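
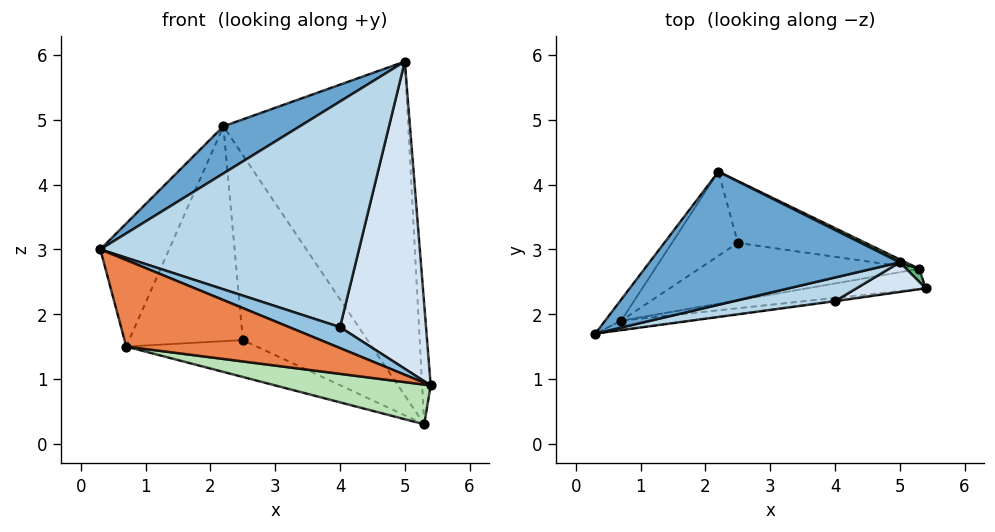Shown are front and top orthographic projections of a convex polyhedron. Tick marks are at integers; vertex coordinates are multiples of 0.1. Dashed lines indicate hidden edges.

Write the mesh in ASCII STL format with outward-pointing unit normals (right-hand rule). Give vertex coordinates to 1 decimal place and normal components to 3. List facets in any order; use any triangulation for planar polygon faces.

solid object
 facet normal -0.450 -0.298 0.842
  outer loop
   vertex 5.0 2.8 5.9
   vertex 2.2 4.2 4.9
   vertex 0.3 1.7 3.0
  endloop
 endfacet
 facet normal 0.126 -0.992 -0.024
  outer loop
   vertex 4.0 2.2 1.8
   vertex 0.3 1.7 3.0
   vertex 5.4 2.4 0.9
  endloop
 endfacet
 facet normal 0.166 -0.981 0.103
  outer loop
   vertex 4.0 2.2 1.8
   vertex 5.0 2.8 5.9
   vertex 0.3 1.7 3.0
  endloop
 endfacet
 facet normal 0.200 -0.975 0.094
  outer loop
   vertex 4.0 2.2 1.8
   vertex 5.4 2.4 0.9
   vertex 5.0 2.8 5.9
  endloop
 endfacet
 facet normal 0.092 -0.990 -0.108
  outer loop
   vertex 0.7 1.9 1.5
   vertex 5.4 2.4 0.9
   vertex 0.3 1.7 3.0
  endloop
 endfacet
 facet normal -0.748 0.654 -0.112
  outer loop
   vertex 0.7 1.9 1.5
   vertex 0.3 1.7 3.0
   vertex 2.2 4.2 4.9
  endloop
 endfacet
 facet normal -0.515 0.798 -0.313
  outer loop
   vertex 0.7 1.9 1.5
   vertex 2.2 4.2 4.9
   vertex 2.5 3.1 1.6
  endloop
 endfacet
 facet normal -0.012 0.948 -0.317
  outer loop
   vertex 5.3 2.7 0.3
   vertex 2.5 3.1 1.6
   vertex 2.2 4.2 4.9
  endloop
 endfacet
 facet normal 0.919 0.391 0.042
  outer loop
   vertex 5.3 2.7 0.3
   vertex 5.0 2.8 5.9
   vertex 5.4 2.4 0.9
  endloop
 endfacet
 facet normal 0.445 0.896 0.008
  outer loop
   vertex 5.3 2.7 0.3
   vertex 2.2 4.2 4.9
   vertex 5.0 2.8 5.9
  endloop
 endfacet
 facet normal 0.037 -0.891 -0.452
  outer loop
   vertex 5.3 2.7 0.3
   vertex 5.4 2.4 0.9
   vertex 0.7 1.9 1.5
  endloop
 endfacet
 facet normal -0.299 0.516 -0.803
  outer loop
   vertex 5.3 2.7 0.3
   vertex 0.7 1.9 1.5
   vertex 2.5 3.1 1.6
  endloop
 endfacet
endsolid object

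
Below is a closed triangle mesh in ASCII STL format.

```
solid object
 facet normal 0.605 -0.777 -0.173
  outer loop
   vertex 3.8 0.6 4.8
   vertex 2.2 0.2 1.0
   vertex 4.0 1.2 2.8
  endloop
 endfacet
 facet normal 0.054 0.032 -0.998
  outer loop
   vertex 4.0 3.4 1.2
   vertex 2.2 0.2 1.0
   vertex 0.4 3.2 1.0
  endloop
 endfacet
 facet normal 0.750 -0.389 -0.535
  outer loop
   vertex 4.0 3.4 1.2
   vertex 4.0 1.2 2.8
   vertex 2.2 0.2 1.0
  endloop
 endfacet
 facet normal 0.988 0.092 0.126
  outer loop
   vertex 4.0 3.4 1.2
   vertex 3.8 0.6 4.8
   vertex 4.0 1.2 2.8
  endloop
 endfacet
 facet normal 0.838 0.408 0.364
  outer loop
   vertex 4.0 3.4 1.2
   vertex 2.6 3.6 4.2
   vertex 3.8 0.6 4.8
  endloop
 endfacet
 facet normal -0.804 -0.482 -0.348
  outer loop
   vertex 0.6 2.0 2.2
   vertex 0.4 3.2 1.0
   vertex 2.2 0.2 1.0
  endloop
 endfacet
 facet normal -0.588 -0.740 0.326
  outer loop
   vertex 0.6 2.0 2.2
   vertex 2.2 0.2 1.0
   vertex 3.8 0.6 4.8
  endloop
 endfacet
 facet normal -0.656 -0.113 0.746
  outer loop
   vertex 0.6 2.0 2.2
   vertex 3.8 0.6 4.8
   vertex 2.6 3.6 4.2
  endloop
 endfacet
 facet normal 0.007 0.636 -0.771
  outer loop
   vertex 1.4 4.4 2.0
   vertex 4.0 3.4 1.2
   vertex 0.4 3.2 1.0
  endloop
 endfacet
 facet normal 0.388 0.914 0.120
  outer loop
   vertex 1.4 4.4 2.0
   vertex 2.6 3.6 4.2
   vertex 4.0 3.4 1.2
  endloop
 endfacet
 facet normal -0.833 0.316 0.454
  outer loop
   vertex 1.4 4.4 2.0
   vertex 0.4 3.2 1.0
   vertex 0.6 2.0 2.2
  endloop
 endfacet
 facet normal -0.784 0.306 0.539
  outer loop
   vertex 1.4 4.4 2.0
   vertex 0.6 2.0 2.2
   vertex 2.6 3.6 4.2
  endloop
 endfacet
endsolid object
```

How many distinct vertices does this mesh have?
8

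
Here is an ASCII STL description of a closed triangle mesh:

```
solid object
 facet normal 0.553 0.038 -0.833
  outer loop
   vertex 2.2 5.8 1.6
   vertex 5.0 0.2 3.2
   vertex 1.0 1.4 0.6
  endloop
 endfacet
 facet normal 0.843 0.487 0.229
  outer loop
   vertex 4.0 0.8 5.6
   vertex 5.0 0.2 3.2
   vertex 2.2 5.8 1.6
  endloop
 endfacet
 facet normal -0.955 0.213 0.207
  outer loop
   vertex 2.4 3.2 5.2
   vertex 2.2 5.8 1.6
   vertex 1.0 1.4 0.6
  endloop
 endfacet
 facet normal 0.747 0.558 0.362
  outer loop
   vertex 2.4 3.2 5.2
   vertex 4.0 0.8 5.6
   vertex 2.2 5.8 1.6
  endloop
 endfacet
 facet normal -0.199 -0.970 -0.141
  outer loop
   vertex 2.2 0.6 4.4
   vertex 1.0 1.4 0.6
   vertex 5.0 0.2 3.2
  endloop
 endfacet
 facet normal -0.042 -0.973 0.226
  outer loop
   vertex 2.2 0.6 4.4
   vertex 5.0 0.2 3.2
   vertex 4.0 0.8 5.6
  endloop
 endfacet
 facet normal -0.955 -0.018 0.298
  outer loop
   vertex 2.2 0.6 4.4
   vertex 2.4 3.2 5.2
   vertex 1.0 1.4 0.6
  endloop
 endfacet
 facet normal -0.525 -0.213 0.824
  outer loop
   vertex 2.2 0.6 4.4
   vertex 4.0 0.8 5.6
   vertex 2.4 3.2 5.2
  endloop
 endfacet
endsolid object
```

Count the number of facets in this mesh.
8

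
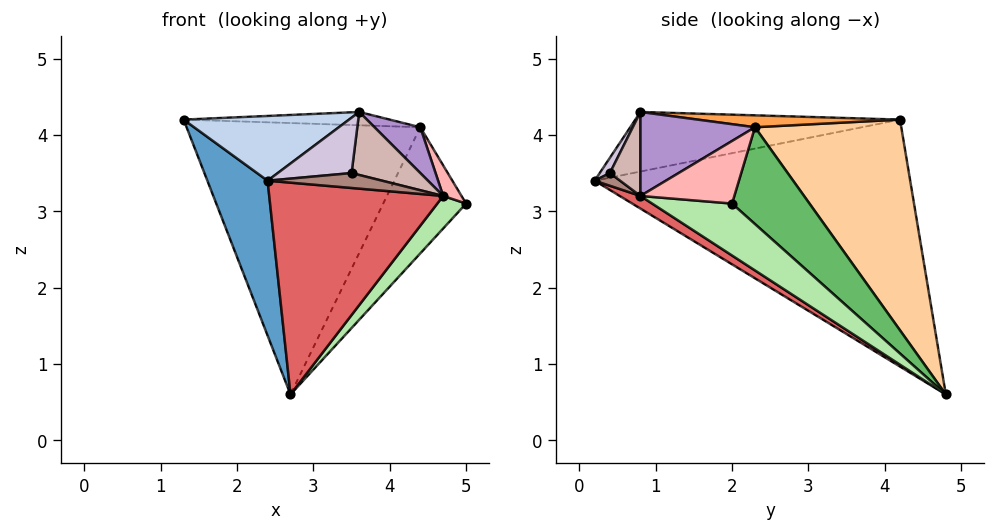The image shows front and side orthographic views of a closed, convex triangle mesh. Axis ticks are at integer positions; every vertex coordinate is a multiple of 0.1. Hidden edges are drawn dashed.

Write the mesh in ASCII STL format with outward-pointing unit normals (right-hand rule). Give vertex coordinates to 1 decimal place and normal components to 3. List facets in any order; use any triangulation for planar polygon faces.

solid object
 facet normal -0.908 -0.173 -0.382
  outer loop
   vertex 2.7 4.8 0.6
   vertex 2.4 0.2 3.4
   vertex 1.3 4.2 4.2
  endloop
 endfacet
 facet normal -0.474 -0.296 0.829
  outer loop
   vertex 3.6 0.8 4.3
   vertex 1.3 4.2 4.2
   vertex 2.4 0.2 3.4
  endloop
 endfacet
 facet normal 0.085 0.087 0.993
  outer loop
   vertex 4.4 2.3 4.1
   vertex 1.3 4.2 4.2
   vertex 3.6 0.8 4.3
  endloop
 endfacet
 facet normal 0.501 0.801 0.328
  outer loop
   vertex 4.4 2.3 4.1
   vertex 2.7 4.8 0.6
   vertex 1.3 4.2 4.2
  endloop
 endfacet
 facet normal 0.671 0.718 0.187
  outer loop
   vertex 4.4 2.3 4.1
   vertex 5.0 2.0 3.1
   vertex 2.7 4.8 0.6
  endloop
 endfacet
 facet normal 0.589 -0.212 -0.780
  outer loop
   vertex 4.7 0.8 3.2
   vertex 2.7 4.8 0.6
   vertex 5.0 2.0 3.1
  endloop
 endfacet
 facet normal 0.062 -0.522 -0.851
  outer loop
   vertex 4.7 0.8 3.2
   vertex 2.4 0.2 3.4
   vertex 2.7 4.8 0.6
  endloop
 endfacet
 facet normal 0.824 -0.161 0.543
  outer loop
   vertex 4.7 0.8 3.2
   vertex 5.0 2.0 3.1
   vertex 4.4 2.3 4.1
  endloop
 endfacet
 facet normal 0.680 -0.272 0.680
  outer loop
   vertex 4.7 0.8 3.2
   vertex 4.4 2.3 4.1
   vertex 3.6 0.8 4.3
  endloop
 endfacet
 facet normal 0.123 -0.894 0.431
  outer loop
   vertex 3.5 0.4 3.5
   vertex 3.6 0.8 4.3
   vertex 2.4 0.2 3.4
  endloop
 endfacet
 facet normal 0.199 -0.896 -0.398
  outer loop
   vertex 3.5 0.4 3.5
   vertex 2.4 0.2 3.4
   vertex 4.7 0.8 3.2
  endloop
 endfacet
 facet normal 0.376 -0.847 0.376
  outer loop
   vertex 3.5 0.4 3.5
   vertex 4.7 0.8 3.2
   vertex 3.6 0.8 4.3
  endloop
 endfacet
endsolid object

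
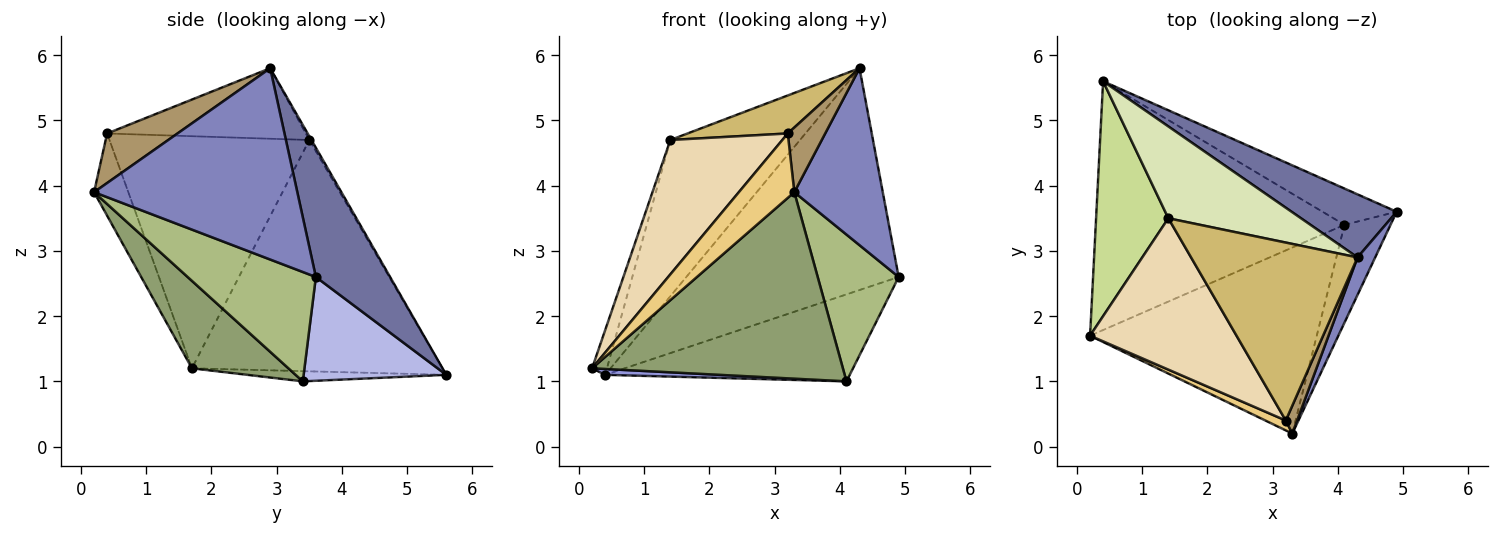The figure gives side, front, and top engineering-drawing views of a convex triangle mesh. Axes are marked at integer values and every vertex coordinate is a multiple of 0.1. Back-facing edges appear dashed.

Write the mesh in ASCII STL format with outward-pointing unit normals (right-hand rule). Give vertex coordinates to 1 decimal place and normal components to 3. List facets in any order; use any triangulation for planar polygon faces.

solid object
 facet normal 0.319 0.912 0.259
  outer loop
   vertex 4.3 2.9 5.8
   vertex 4.9 3.6 2.6
   vertex 0.4 5.6 1.1
  endloop
 endfacet
 facet normal 0.914 -0.398 0.084
  outer loop
   vertex 3.3 0.2 3.9
   vertex 4.9 3.6 2.6
   vertex 4.3 2.9 5.8
  endloop
 endfacet
 facet normal -0.041 -0.024 -0.999
  outer loop
   vertex 4.1 3.4 1.0
   vertex 0.2 1.7 1.2
   vertex 0.4 5.6 1.1
  endloop
 endfacet
 facet normal 0.474 0.813 -0.339
  outer loop
   vertex 4.1 3.4 1.0
   vertex 0.4 5.6 1.1
   vertex 4.9 3.6 2.6
  endloop
 endfacet
 facet normal 0.263 -0.683 -0.681
  outer loop
   vertex 4.1 3.4 1.0
   vertex 3.3 0.2 3.9
   vertex 0.2 1.7 1.2
  endloop
 endfacet
 facet normal 0.797 -0.503 -0.335
  outer loop
   vertex 4.1 3.4 1.0
   vertex 4.9 3.6 2.6
   vertex 3.3 0.2 3.9
  endloop
 endfacet
 facet normal -0.953 0.057 0.298
  outer loop
   vertex 1.4 3.5 4.7
   vertex 0.4 5.6 1.1
   vertex 0.2 1.7 1.2
  endloop
 endfacet
 facet normal -0.014 0.862 0.507
  outer loop
   vertex 1.4 3.5 4.7
   vertex 4.3 2.9 5.8
   vertex 0.4 5.6 1.1
  endloop
 endfacet
 facet normal 0.865 -0.460 0.198
  outer loop
   vertex 3.2 0.4 4.8
   vertex 3.3 0.2 3.9
   vertex 4.3 2.9 5.8
  endloop
 endfacet
 facet normal -0.383 -0.193 0.904
  outer loop
   vertex 3.2 0.4 4.8
   vertex 4.3 2.9 5.8
   vertex 1.4 3.5 4.7
  endloop
 endfacet
 facet normal -0.521 -0.844 0.130
  outer loop
   vertex 3.2 0.4 4.8
   vertex 0.2 1.7 1.2
   vertex 3.3 0.2 3.9
  endloop
 endfacet
 facet normal -0.764 -0.428 0.482
  outer loop
   vertex 3.2 0.4 4.8
   vertex 1.4 3.5 4.7
   vertex 0.2 1.7 1.2
  endloop
 endfacet
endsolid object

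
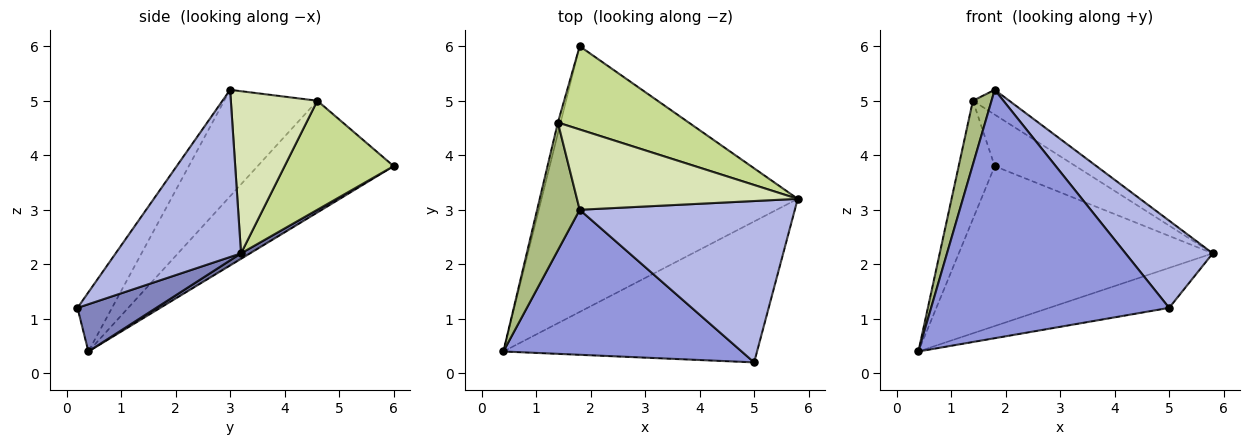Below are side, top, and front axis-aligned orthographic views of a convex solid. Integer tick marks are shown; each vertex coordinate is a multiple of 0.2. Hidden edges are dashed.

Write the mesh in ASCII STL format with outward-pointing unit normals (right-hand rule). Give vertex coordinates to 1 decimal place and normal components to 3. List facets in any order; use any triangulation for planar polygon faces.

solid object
 facet normal 0.018 0.516 -0.857
  outer loop
   vertex 1.8 6.0 3.8
   vertex 5.8 3.2 2.2
   vertex 0.4 0.4 0.4
  endloop
 endfacet
 facet normal 0.176 0.269 -0.947
  outer loop
   vertex 5.0 0.2 1.2
   vertex 0.4 0.4 0.4
   vertex 5.8 3.2 2.2
  endloop
 endfacet
 facet normal -0.124 -0.857 0.500
  outer loop
   vertex 5.0 0.2 1.2
   vertex 1.8 3.0 5.2
   vertex 0.4 0.4 0.4
  endloop
 endfacet
 facet normal 0.564 -0.393 0.726
  outer loop
   vertex 5.0 0.2 1.2
   vertex 5.8 3.2 2.2
   vertex 1.8 3.0 5.2
  endloop
 endfacet
 facet normal -0.966 0.256 -0.024
  outer loop
   vertex 1.4 4.6 5.0
   vertex 1.8 6.0 3.8
   vertex 0.4 0.4 0.4
  endloop
 endfacet
 facet normal -0.913 -0.183 0.365
  outer loop
   vertex 1.4 4.6 5.0
   vertex 0.4 0.4 0.4
   vertex 1.8 3.0 5.2
  endloop
 endfacet
 facet normal 0.578 0.429 0.694
  outer loop
   vertex 1.4 4.6 5.0
   vertex 5.8 3.2 2.2
   vertex 1.8 6.0 3.8
  endloop
 endfacet
 facet normal 0.575 0.241 0.782
  outer loop
   vertex 1.4 4.6 5.0
   vertex 1.8 3.0 5.2
   vertex 5.8 3.2 2.2
  endloop
 endfacet
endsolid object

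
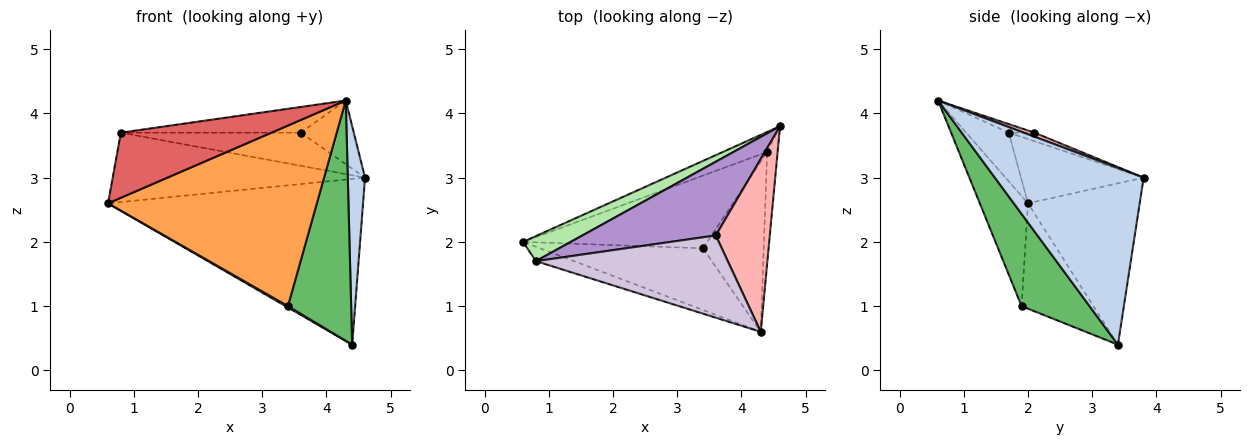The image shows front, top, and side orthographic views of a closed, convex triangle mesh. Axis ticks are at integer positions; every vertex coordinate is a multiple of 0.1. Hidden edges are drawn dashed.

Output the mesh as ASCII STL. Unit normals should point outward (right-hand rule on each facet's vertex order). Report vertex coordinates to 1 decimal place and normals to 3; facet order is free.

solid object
 facet normal -0.399 0.910 -0.109
  outer loop
   vertex 4.4 3.4 0.4
   vertex 0.6 2.0 2.6
   vertex 4.6 3.8 3.0
  endloop
 endfacet
 facet normal 0.992 -0.115 -0.059
  outer loop
   vertex 4.4 3.4 0.4
   vertex 4.6 3.8 3.0
   vertex 4.3 0.6 4.2
  endloop
 endfacet
 facet normal -0.213 -0.925 -0.316
  outer loop
   vertex 3.4 1.9 1.0
   vertex 4.3 0.6 4.2
   vertex 0.6 2.0 2.6
  endloop
 endfacet
 facet normal -0.497 -0.016 -0.868
  outer loop
   vertex 3.4 1.9 1.0
   vertex 0.6 2.0 2.6
   vertex 4.4 3.4 0.4
  endloop
 endfacet
 facet normal 0.659 -0.613 -0.435
  outer loop
   vertex 3.4 1.9 1.0
   vertex 4.4 3.4 0.4
   vertex 4.3 0.6 4.2
  endloop
 endfacet
 facet normal -0.416 0.855 0.309
  outer loop
   vertex 0.8 1.7 3.7
   vertex 4.6 3.8 3.0
   vertex 0.6 2.0 2.6
  endloop
 endfacet
 facet normal -0.266 -0.941 -0.208
  outer loop
   vertex 0.8 1.7 3.7
   vertex 0.6 2.0 2.6
   vertex 4.3 0.6 4.2
  endloop
 endfacet
 facet normal 0.070 0.345 0.936
  outer loop
   vertex 3.6 2.1 3.7
   vertex 4.3 0.6 4.2
   vertex 4.6 3.8 3.0
  endloop
 endfacet
 facet normal -0.058 0.409 0.911
  outer loop
   vertex 3.6 2.1 3.7
   vertex 4.6 3.8 3.0
   vertex 0.8 1.7 3.7
  endloop
 endfacet
 facet normal -0.043 0.298 0.954
  outer loop
   vertex 3.6 2.1 3.7
   vertex 0.8 1.7 3.7
   vertex 4.3 0.6 4.2
  endloop
 endfacet
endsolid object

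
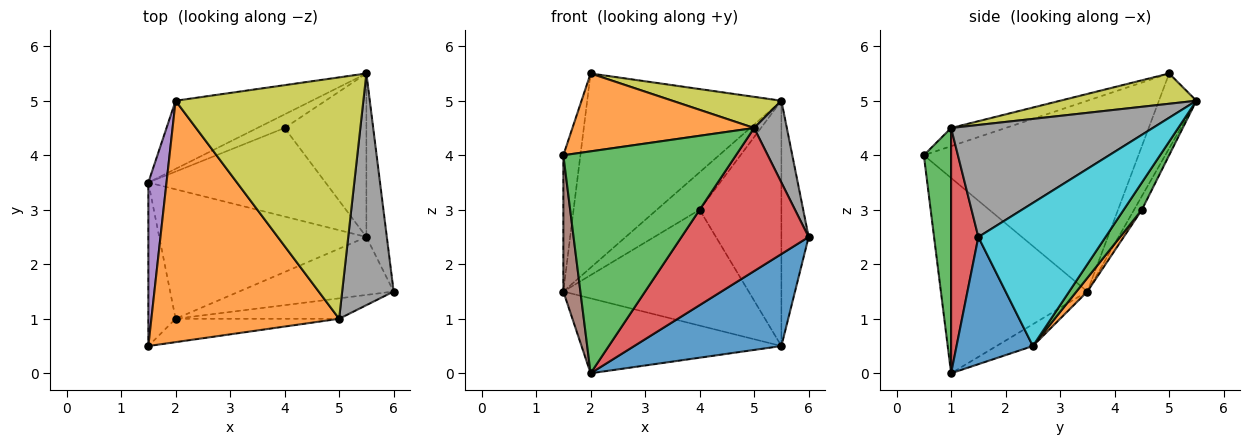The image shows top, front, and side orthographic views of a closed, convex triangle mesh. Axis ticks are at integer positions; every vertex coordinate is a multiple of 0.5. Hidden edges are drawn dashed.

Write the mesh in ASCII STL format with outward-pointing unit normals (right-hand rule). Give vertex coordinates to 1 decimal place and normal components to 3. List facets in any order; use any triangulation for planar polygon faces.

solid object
 facet normal 0.402 -0.775 -0.488
  outer loop
   vertex 5.5 2.5 0.5
   vertex 6.0 1.5 2.5
   vertex 2.0 1.0 0.0
  endloop
 endfacet
 facet normal -0.092 -0.306 0.948
  outer loop
   vertex 5.0 1.0 4.5
   vertex 2.0 5.0 5.5
   vertex 1.5 0.5 4.0
  endloop
 endfacet
 facet normal 0.155 -0.982 -0.103
  outer loop
   vertex 5.0 1.0 4.5
   vertex 1.5 0.5 4.0
   vertex 2.0 1.0 0.0
  endloop
 endfacet
 facet normal 0.208 -0.968 -0.138
  outer loop
   vertex 5.0 1.0 4.5
   vertex 2.0 1.0 0.0
   vertex 6.0 1.5 2.5
  endloop
 endfacet
 facet normal -0.992 0.079 0.095
  outer loop
   vertex 1.5 3.5 1.5
   vertex 1.5 0.5 4.0
   vertex 2.0 5.0 5.5
  endloop
 endfacet
 facet normal -0.984 -0.114 -0.137
  outer loop
   vertex 1.5 3.5 1.5
   vertex 2.0 1.0 0.0
   vertex 1.5 0.5 4.0
  endloop
 endfacet
 facet normal -0.091 0.499 -0.862
  outer loop
   vertex 1.5 3.5 1.5
   vertex 5.5 2.5 0.5
   vertex 2.0 1.0 0.0
  endloop
 endfacet
 facet normal 0.899 -0.146 0.413
  outer loop
   vertex 5.5 5.5 5.0
   vertex 5.0 1.0 4.5
   vertex 6.0 1.5 2.5
  endloop
 endfacet
 facet normal 0.158 -0.126 0.979
  outer loop
   vertex 5.5 5.5 5.0
   vertex 2.0 5.0 5.5
   vertex 5.0 1.0 4.5
  endloop
 endfacet
 facet normal 0.968 0.208 -0.138
  outer loop
   vertex 5.5 5.5 5.0
   vertex 6.0 1.5 2.5
   vertex 5.5 2.5 0.5
  endloop
 endfacet
 facet normal -0.179 0.928 -0.326
  outer loop
   vertex 5.5 5.5 5.0
   vertex 1.5 3.5 1.5
   vertex 2.0 5.0 5.5
  endloop
 endfacet
 facet normal 0.047 0.793 -0.607
  outer loop
   vertex 4.0 4.5 3.0
   vertex 5.5 2.5 0.5
   vertex 1.5 3.5 1.5
  endloop
 endfacet
 facet normal 0.182 0.818 -0.545
  outer loop
   vertex 4.0 4.5 3.0
   vertex 5.5 5.5 5.0
   vertex 5.5 2.5 0.5
  endloop
 endfacet
 facet normal -0.168 0.926 -0.337
  outer loop
   vertex 4.0 4.5 3.0
   vertex 1.5 3.5 1.5
   vertex 5.5 5.5 5.0
  endloop
 endfacet
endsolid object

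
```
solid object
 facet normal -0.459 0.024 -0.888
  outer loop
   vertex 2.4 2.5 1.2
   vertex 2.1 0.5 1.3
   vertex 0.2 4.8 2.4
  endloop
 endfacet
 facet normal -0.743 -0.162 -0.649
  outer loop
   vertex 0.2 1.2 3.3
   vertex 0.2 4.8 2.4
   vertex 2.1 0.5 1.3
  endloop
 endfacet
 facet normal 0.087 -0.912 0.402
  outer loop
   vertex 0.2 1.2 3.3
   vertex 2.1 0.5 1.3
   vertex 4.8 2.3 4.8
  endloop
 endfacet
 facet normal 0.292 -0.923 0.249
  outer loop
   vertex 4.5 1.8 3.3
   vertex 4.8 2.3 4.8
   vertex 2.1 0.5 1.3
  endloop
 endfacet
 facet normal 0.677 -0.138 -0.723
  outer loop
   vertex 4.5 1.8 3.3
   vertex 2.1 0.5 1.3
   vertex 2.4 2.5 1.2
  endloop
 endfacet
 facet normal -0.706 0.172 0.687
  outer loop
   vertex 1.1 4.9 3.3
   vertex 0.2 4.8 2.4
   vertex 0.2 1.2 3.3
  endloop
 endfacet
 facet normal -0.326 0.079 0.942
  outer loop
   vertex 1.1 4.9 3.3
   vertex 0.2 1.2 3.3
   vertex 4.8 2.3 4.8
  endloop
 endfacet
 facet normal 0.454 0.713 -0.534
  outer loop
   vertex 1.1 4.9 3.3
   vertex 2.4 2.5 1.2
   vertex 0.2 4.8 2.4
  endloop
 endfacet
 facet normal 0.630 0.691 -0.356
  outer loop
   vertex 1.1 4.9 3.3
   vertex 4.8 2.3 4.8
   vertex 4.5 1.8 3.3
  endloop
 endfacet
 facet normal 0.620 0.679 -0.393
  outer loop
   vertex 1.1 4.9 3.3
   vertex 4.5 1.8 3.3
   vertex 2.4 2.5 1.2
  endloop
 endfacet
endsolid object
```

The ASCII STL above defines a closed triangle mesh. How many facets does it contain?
10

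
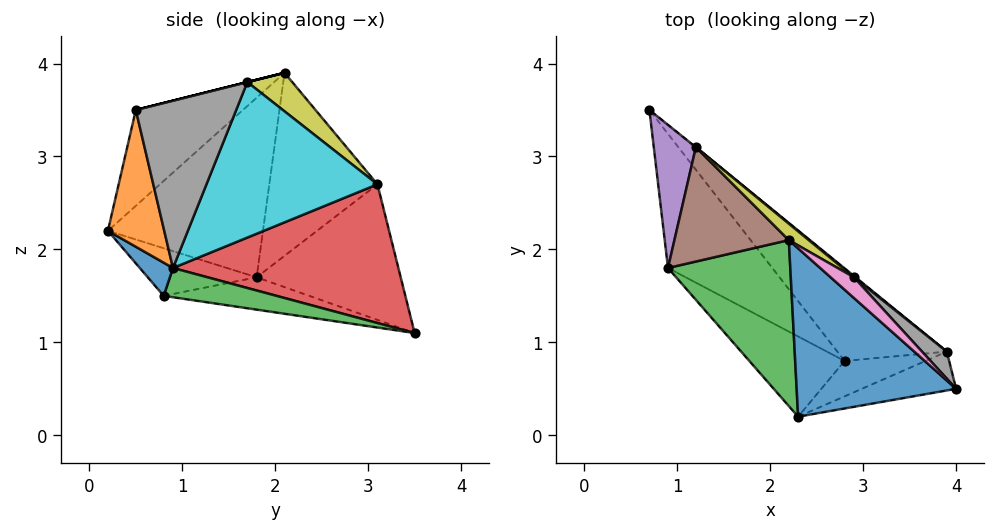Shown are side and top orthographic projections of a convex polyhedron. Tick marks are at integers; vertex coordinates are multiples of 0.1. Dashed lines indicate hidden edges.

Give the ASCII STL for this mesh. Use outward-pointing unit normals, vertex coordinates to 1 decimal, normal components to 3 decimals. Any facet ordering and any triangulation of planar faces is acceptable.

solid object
 facet normal -0.404 -0.622 0.671
  outer loop
   vertex 2.2 2.1 3.9
   vertex 2.3 0.2 2.2
   vertex 4.0 0.5 3.5
  endloop
 endfacet
 facet normal 0.340 -0.911 -0.234
  outer loop
   vertex 3.9 0.9 1.8
   vertex 4.0 0.5 3.5
   vertex 2.3 0.2 2.2
  endloop
 endfacet
 facet normal -0.725 -0.480 0.494
  outer loop
   vertex 0.9 1.8 1.7
   vertex 2.3 0.2 2.2
   vertex 2.2 2.1 3.9
  endloop
 endfacet
 facet normal 0.631 0.776 -0.003
  outer loop
   vertex 1.2 3.1 2.7
   vertex 3.9 0.9 1.8
   vertex 0.7 3.5 1.1
  endloop
 endfacet
 facet normal -0.955 -0.008 0.297
  outer loop
   vertex 1.2 3.1 2.7
   vertex 0.7 3.5 1.1
   vertex 0.9 1.8 1.7
  endloop
 endfacet
 facet normal -0.830 -0.207 0.518
  outer loop
   vertex 1.2 3.1 2.7
   vertex 0.9 1.8 1.7
   vertex 2.2 2.1 3.9
  endloop
 endfacet
 facet normal 0.000 -0.243 0.970
  outer loop
   vertex 2.9 1.7 3.8
   vertex 2.2 2.1 3.9
   vertex 4.0 0.5 3.5
  endloop
 endfacet
 facet normal 0.746 0.656 0.111
  outer loop
   vertex 2.9 1.7 3.8
   vertex 4.0 0.5 3.5
   vertex 3.9 0.9 1.8
  endloop
 endfacet
 facet normal 0.507 0.821 0.262
  outer loop
   vertex 2.9 1.7 3.8
   vertex 1.2 3.1 2.7
   vertex 2.2 2.1 3.9
  endloop
 endfacet
 facet normal 0.633 0.774 0.007
  outer loop
   vertex 2.9 1.7 3.8
   vertex 3.9 0.9 1.8
   vertex 1.2 3.1 2.7
  endloop
 endfacet
 facet normal 0.221 -0.813 -0.539
  outer loop
   vertex 2.8 0.8 1.5
   vertex 3.9 0.9 1.8
   vertex 2.3 0.2 2.2
  endloop
 endfacet
 facet normal -0.371 -0.557 -0.743
  outer loop
   vertex 2.8 0.8 1.5
   vertex 2.3 0.2 2.2
   vertex 0.9 1.8 1.7
  endloop
 endfacet
 facet normal 0.258 0.058 -0.964
  outer loop
   vertex 2.8 0.8 1.5
   vertex 0.7 3.5 1.1
   vertex 3.9 0.9 1.8
  endloop
 endfacet
 facet normal -0.278 -0.349 -0.895
  outer loop
   vertex 2.8 0.8 1.5
   vertex 0.9 1.8 1.7
   vertex 0.7 3.5 1.1
  endloop
 endfacet
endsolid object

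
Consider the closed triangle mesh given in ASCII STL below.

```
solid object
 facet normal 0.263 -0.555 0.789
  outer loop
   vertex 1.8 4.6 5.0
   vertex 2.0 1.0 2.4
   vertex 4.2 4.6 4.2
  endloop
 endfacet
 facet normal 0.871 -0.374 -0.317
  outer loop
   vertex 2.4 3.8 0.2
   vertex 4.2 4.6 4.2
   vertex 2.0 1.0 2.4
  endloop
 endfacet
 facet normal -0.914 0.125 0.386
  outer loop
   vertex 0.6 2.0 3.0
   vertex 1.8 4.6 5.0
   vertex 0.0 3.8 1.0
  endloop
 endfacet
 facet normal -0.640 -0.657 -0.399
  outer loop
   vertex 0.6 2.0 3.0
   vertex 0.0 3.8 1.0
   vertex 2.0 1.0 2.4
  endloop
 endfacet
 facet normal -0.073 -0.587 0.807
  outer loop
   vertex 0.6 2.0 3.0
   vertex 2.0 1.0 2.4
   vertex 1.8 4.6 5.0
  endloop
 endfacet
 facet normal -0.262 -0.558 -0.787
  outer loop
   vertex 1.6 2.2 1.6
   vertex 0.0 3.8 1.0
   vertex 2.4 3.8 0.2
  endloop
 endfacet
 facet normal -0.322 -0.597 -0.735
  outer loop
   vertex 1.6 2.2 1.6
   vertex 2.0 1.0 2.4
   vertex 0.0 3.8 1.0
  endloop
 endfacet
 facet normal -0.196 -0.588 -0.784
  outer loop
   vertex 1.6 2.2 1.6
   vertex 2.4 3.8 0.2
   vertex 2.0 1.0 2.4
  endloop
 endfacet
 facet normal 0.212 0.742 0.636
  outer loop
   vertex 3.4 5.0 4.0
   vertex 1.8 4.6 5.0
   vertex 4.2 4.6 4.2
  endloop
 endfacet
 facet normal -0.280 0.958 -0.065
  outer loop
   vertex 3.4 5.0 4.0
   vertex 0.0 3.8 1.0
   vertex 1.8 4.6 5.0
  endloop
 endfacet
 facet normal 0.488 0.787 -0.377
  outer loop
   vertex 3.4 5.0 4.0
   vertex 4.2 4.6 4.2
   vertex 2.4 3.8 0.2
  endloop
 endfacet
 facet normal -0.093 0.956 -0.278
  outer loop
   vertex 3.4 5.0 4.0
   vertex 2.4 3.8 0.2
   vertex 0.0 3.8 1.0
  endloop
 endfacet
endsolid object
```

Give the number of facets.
12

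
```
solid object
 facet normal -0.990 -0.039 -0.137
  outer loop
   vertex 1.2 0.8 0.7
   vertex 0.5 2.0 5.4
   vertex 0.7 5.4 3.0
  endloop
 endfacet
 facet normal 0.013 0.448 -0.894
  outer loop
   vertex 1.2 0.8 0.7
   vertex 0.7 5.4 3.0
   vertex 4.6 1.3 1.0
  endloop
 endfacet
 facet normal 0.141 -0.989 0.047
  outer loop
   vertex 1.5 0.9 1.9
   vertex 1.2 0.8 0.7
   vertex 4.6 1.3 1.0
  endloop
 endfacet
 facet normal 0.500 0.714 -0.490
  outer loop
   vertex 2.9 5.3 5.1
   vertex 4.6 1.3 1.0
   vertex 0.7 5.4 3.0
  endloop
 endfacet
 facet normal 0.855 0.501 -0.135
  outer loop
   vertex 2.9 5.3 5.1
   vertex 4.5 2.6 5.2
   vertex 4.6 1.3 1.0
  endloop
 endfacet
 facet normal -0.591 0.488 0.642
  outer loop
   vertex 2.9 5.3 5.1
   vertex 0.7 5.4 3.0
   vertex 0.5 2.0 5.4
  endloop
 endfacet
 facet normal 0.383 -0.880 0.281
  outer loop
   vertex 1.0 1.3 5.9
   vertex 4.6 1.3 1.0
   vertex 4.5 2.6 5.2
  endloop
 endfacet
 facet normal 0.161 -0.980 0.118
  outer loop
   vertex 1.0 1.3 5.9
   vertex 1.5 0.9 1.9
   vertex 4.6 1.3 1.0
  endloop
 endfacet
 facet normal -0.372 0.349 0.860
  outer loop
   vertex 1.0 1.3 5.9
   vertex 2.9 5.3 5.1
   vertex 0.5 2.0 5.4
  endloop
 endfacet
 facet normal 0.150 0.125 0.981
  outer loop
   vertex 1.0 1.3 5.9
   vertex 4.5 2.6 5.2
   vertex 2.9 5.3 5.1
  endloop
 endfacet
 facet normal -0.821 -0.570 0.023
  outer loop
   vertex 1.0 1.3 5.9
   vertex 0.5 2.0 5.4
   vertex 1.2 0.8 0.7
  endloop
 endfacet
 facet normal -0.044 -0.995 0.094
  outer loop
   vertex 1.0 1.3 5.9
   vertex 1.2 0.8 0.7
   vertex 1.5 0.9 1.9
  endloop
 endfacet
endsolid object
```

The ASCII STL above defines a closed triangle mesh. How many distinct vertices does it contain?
8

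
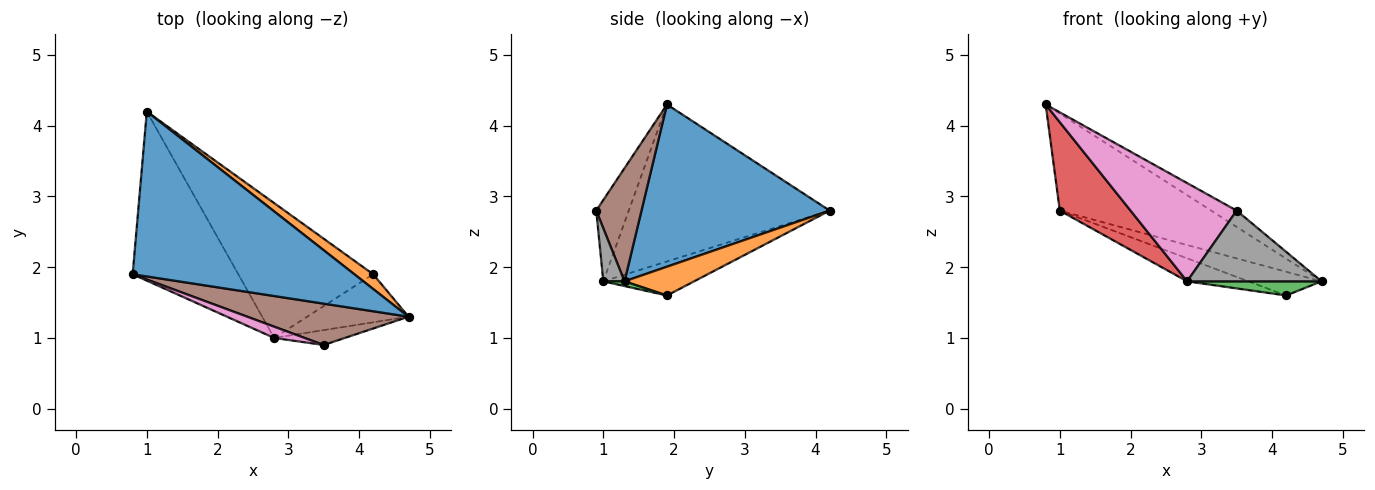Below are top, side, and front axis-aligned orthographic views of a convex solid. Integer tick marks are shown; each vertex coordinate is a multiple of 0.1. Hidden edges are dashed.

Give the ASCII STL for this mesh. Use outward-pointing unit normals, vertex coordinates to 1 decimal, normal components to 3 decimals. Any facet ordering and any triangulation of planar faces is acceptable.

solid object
 facet normal 0.533 0.429 0.729
  outer loop
   vertex 1.0 4.2 2.8
   vertex 0.8 1.9 4.3
   vertex 4.7 1.3 1.8
  endloop
 endfacet
 facet normal 0.629 0.661 0.410
  outer loop
   vertex 4.2 1.9 1.6
   vertex 1.0 4.2 2.8
   vertex 4.7 1.3 1.8
  endloop
 endfacet
 facet normal 0.045 -0.282 -0.958
  outer loop
   vertex 2.8 1.0 1.8
   vertex 4.2 1.9 1.6
   vertex 4.7 1.3 1.8
  endloop
 endfacet
 facet normal -0.796 -0.280 -0.536
  outer loop
   vertex 2.8 1.0 1.8
   vertex 0.8 1.9 4.3
   vertex 1.0 4.2 2.8
  endloop
 endfacet
 facet normal -0.242 0.163 -0.957
  outer loop
   vertex 2.8 1.0 1.8
   vertex 1.0 4.2 2.8
   vertex 4.2 1.9 1.6
  endloop
 endfacet
 facet normal 0.547 0.307 0.779
  outer loop
   vertex 3.5 0.9 2.8
   vertex 4.7 1.3 1.8
   vertex 0.8 1.9 4.3
  endloop
 endfacet
 facet normal -0.291 -0.950 0.109
  outer loop
   vertex 3.5 0.9 2.8
   vertex 0.8 1.9 4.3
   vertex 2.8 1.0 1.8
  endloop
 endfacet
 facet normal 0.153 -0.967 -0.204
  outer loop
   vertex 3.5 0.9 2.8
   vertex 2.8 1.0 1.8
   vertex 4.7 1.3 1.8
  endloop
 endfacet
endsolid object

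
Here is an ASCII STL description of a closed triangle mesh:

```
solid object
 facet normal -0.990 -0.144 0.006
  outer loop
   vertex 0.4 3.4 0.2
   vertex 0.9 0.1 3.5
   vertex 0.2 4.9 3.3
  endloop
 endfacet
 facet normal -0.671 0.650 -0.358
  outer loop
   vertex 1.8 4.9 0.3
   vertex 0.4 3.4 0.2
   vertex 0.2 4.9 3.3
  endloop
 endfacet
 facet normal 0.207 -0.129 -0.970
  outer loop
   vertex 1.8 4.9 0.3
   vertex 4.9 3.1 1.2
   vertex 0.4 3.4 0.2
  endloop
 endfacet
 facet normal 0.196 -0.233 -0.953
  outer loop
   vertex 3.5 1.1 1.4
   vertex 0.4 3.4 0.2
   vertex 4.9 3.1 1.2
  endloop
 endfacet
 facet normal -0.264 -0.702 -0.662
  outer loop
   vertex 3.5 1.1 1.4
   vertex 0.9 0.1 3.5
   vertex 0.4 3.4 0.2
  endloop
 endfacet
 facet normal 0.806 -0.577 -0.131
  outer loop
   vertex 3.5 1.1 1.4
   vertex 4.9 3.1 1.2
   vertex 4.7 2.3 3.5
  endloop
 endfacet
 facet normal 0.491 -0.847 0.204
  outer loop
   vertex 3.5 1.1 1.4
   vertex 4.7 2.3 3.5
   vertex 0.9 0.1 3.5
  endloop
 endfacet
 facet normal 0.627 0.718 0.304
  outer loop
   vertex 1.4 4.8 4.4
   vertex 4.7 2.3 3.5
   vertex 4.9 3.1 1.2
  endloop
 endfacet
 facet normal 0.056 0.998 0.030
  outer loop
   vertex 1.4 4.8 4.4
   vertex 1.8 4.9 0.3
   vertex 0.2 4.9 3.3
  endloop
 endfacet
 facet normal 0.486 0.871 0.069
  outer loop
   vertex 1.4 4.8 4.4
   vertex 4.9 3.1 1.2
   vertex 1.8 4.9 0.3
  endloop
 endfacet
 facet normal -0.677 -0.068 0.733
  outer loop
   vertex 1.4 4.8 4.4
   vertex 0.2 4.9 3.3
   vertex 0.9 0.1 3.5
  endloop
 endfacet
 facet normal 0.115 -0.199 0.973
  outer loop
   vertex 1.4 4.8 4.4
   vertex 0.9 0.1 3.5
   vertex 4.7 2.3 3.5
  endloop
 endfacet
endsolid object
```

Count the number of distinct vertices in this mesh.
8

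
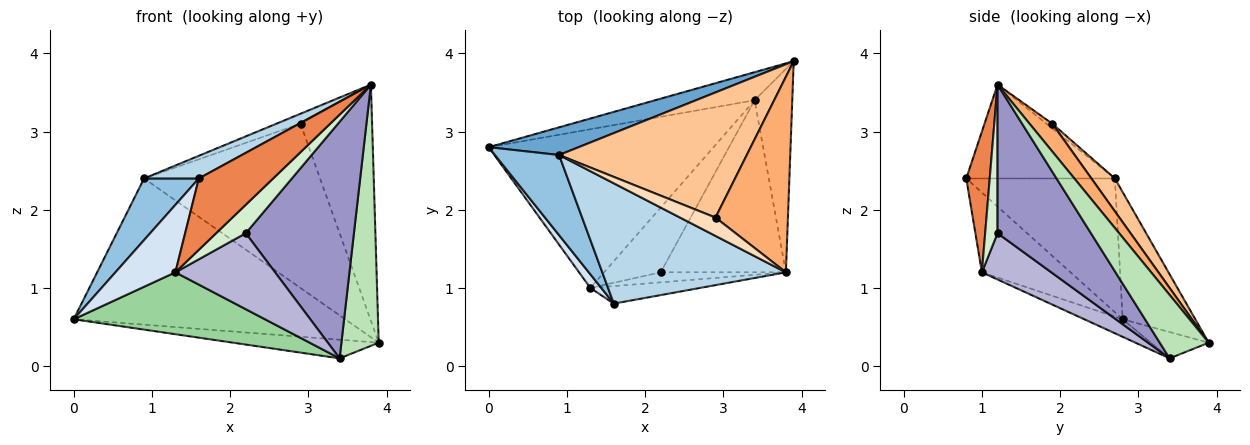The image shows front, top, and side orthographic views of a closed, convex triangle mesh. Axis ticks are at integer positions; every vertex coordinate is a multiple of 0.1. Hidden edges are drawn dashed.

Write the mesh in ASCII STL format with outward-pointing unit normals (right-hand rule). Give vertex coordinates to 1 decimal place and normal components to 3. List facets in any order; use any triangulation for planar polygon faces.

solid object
 facet normal -0.254 0.950 0.180
  outer loop
   vertex 0.9 2.7 2.4
   vertex 3.9 3.9 0.3
   vertex 0.0 2.8 0.6
  endloop
 endfacet
 facet normal -0.856 -0.315 0.410
  outer loop
   vertex 0.9 2.7 2.4
   vertex 0.0 2.8 0.6
   vertex 1.6 0.8 2.4
  endloop
 endfacet
 facet normal -0.449 -0.165 0.878
  outer loop
   vertex 0.9 2.7 2.4
   vertex 1.6 0.8 2.4
   vertex 3.8 1.2 3.6
  endloop
 endfacet
 facet normal -0.823 -0.557 0.113
  outer loop
   vertex 1.3 1.0 1.2
   vertex 1.6 0.8 2.4
   vertex 0.0 2.8 0.6
  endloop
 endfacet
 facet normal 0.293 -0.928 -0.228
  outer loop
   vertex 1.3 1.0 1.2
   vertex 3.8 1.2 3.6
   vertex 1.6 0.8 2.4
  endloop
 endfacet
 facet normal 0.238 0.748 0.619
  outer loop
   vertex 2.9 1.9 3.1
   vertex 3.8 1.2 3.6
   vertex 3.9 3.9 0.3
  endloop
 endfacet
 facet normal 0.105 0.791 0.603
  outer loop
   vertex 2.9 1.9 3.1
   vertex 3.9 3.9 0.3
   vertex 0.9 2.7 2.4
  endloop
 endfacet
 facet normal -0.115 0.475 0.873
  outer loop
   vertex 2.9 1.9 3.1
   vertex 0.9 2.7 2.4
   vertex 3.8 1.2 3.6
  endloop
 endfacet
 facet normal -0.215 0.540 -0.813
  outer loop
   vertex 3.4 3.4 0.1
   vertex 0.0 2.8 0.6
   vertex 3.9 3.9 0.3
  endloop
 endfacet
 facet normal -0.073 -0.362 -0.929
  outer loop
   vertex 3.4 3.4 0.1
   vertex 1.3 1.0 1.2
   vertex 0.0 2.8 0.6
  endloop
 endfacet
 facet normal 0.719 -0.548 -0.427
  outer loop
   vertex 3.4 3.4 0.1
   vertex 3.9 3.9 0.3
   vertex 3.8 1.2 3.6
  endloop
 endfacet
 facet normal 0.367 -0.878 -0.309
  outer loop
   vertex 2.2 1.2 1.7
   vertex 3.8 1.2 3.6
   vertex 1.3 1.0 1.2
  endloop
 endfacet
 facet normal 0.573 -0.663 -0.482
  outer loop
   vertex 2.2 1.2 1.7
   vertex 3.4 3.4 0.1
   vertex 3.8 1.2 3.6
  endloop
 endfacet
 facet normal 0.468 -0.672 -0.573
  outer loop
   vertex 2.2 1.2 1.7
   vertex 1.3 1.0 1.2
   vertex 3.4 3.4 0.1
  endloop
 endfacet
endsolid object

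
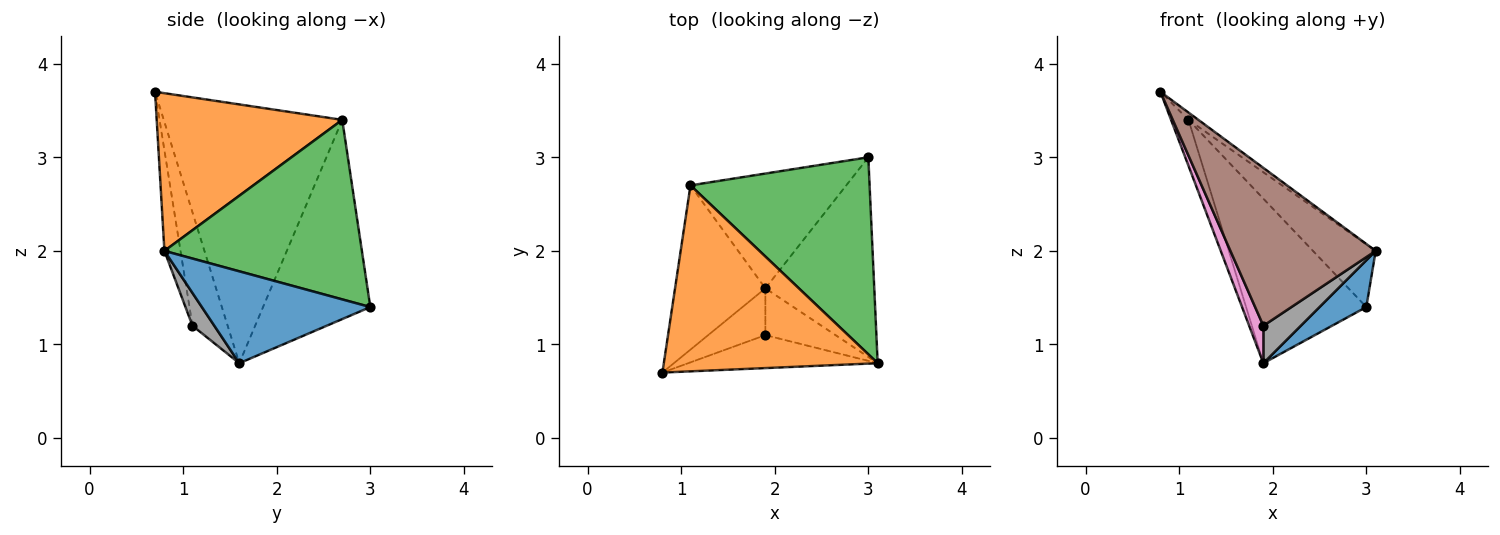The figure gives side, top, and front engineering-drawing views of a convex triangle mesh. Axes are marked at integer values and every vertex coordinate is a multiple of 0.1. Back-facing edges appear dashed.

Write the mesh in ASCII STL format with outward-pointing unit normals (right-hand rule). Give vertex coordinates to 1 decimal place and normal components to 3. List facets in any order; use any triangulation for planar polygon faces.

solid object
 facet normal 0.635 -0.176 -0.752
  outer loop
   vertex 1.9 1.6 0.8
   vertex 3.0 3.0 1.4
   vertex 3.1 0.8 2.0
  endloop
 endfacet
 facet normal 0.593 0.032 0.804
  outer loop
   vertex 1.1 2.7 3.4
   vertex 0.8 0.7 3.7
   vertex 3.1 0.8 2.0
  endloop
 endfacet
 facet normal 0.691 0.219 0.689
  outer loop
   vertex 1.1 2.7 3.4
   vertex 3.1 0.8 2.0
   vertex 3.0 3.0 1.4
  endloop
 endfacet
 facet normal -0.940 0.092 -0.328
  outer loop
   vertex 1.1 2.7 3.4
   vertex 1.9 1.6 0.8
   vertex 0.8 0.7 3.7
  endloop
 endfacet
 facet normal -0.591 0.662 -0.462
  outer loop
   vertex 1.1 2.7 3.4
   vertex 3.0 3.0 1.4
   vertex 1.9 1.6 0.8
  endloop
 endfacet
 facet normal -0.108 -0.973 -0.203
  outer loop
   vertex 1.9 1.1 1.2
   vertex 3.1 0.8 2.0
   vertex 0.8 0.7 3.7
  endloop
 endfacet
 facet normal -0.840 -0.339 -0.424
  outer loop
   vertex 1.9 1.1 1.2
   vertex 0.8 0.7 3.7
   vertex 1.9 1.6 0.8
  endloop
 endfacet
 facet normal 0.342 -0.587 -0.734
  outer loop
   vertex 1.9 1.1 1.2
   vertex 1.9 1.6 0.8
   vertex 3.1 0.8 2.0
  endloop
 endfacet
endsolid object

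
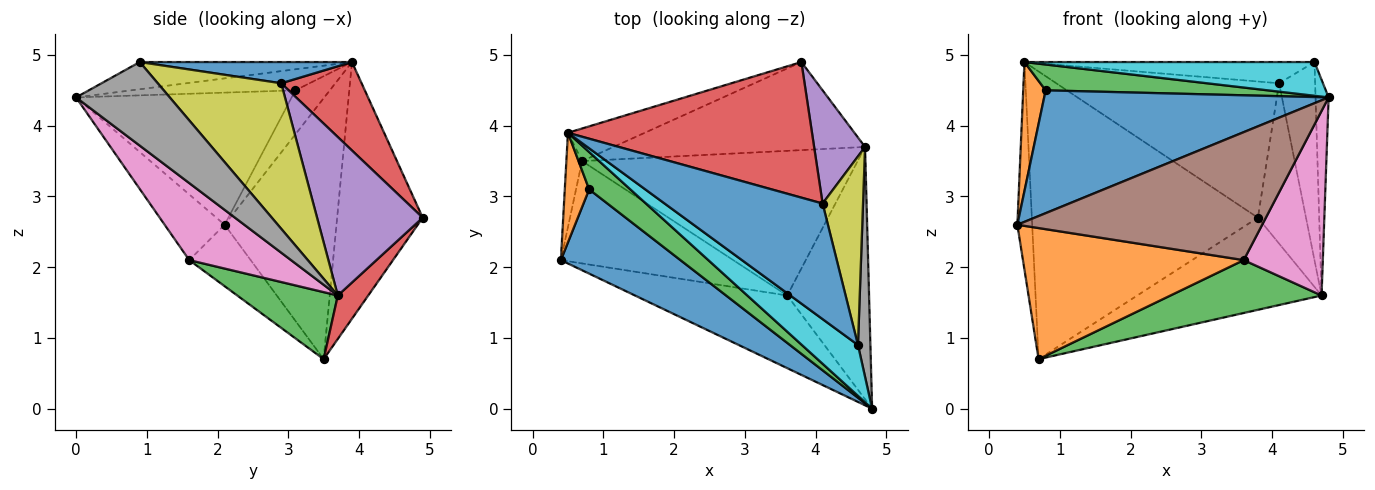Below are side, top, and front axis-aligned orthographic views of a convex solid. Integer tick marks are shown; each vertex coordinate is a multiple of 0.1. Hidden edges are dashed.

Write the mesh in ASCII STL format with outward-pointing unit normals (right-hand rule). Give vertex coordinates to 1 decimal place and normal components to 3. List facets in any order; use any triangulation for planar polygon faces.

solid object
 facet normal -0.530 -0.699 0.480
  outer loop
   vertex 0.8 3.1 4.5
   vertex 0.4 2.1 2.6
   vertex 4.8 0.0 4.4
  endloop
 endfacet
 facet normal -0.760 -0.495 0.421
  outer loop
   vertex 0.8 3.1 4.5
   vertex 0.5 3.9 4.9
   vertex 0.4 2.1 2.6
  endloop
 endfacet
 facet normal -0.387 -0.524 0.758
  outer loop
   vertex 0.8 3.1 4.5
   vertex 4.8 0.0 4.4
   vertex 0.5 3.9 4.9
  endloop
 endfacet
 facet normal 0.248 0.687 0.684
  outer loop
   vertex 4.1 2.9 4.6
   vertex 3.8 4.9 2.7
   vertex 0.5 3.9 4.9
  endloop
 endfacet
 facet normal 0.873 0.398 0.281
  outer loop
   vertex 4.1 2.9 4.6
   vertex 4.7 3.7 1.6
   vertex 3.8 4.9 2.7
  endloop
 endfacet
 facet normal -0.208 -0.851 -0.483
  outer loop
   vertex 3.6 1.6 2.1
   vertex 4.8 0.0 4.4
   vertex 0.4 2.1 2.6
  endloop
 endfacet
 facet normal 0.605 -0.470 -0.643
  outer loop
   vertex 3.6 1.6 2.1
   vertex 4.7 3.7 1.6
   vertex 4.8 0.0 4.4
  endloop
 endfacet
 facet normal 0.980 0.137 0.146
  outer loop
   vertex 4.6 0.9 4.9
   vertex 4.8 0.0 4.4
   vertex 4.7 3.7 1.6
  endloop
 endfacet
 facet normal 0.928 0.271 0.258
  outer loop
   vertex 4.6 0.9 4.9
   vertex 4.7 3.7 1.6
   vertex 4.1 2.9 4.6
  endloop
 endfacet
 facet normal -0.375 -0.512 0.772
  outer loop
   vertex 4.6 0.9 4.9
   vertex 0.5 3.9 4.9
   vertex 4.8 0.0 4.4
  endloop
 endfacet
 facet normal 0.131 0.179 0.975
  outer loop
   vertex 4.6 0.9 4.9
   vertex 4.1 2.9 4.6
   vertex 0.5 3.9 4.9
  endloop
 endfacet
 facet normal -0.214 -0.770 -0.601
  outer loop
   vertex 0.7 3.5 0.7
   vertex 3.6 1.6 2.1
   vertex 0.4 2.1 2.6
  endloop
 endfacet
 facet normal 0.223 -0.335 -0.916
  outer loop
   vertex 0.7 3.5 0.7
   vertex 4.7 3.7 1.6
   vertex 3.6 1.6 2.1
  endloop
 endfacet
 facet normal 0.118 0.718 -0.686
  outer loop
   vertex 0.7 3.5 0.7
   vertex 3.8 4.9 2.7
   vertex 4.7 3.7 1.6
  endloop
 endfacet
 facet normal -0.990 0.131 -0.060
  outer loop
   vertex 0.7 3.5 0.7
   vertex 0.4 2.1 2.6
   vertex 0.5 3.9 4.9
  endloop
 endfacet
 facet normal -0.352 0.930 -0.105
  outer loop
   vertex 0.7 3.5 0.7
   vertex 0.5 3.9 4.9
   vertex 3.8 4.9 2.7
  endloop
 endfacet
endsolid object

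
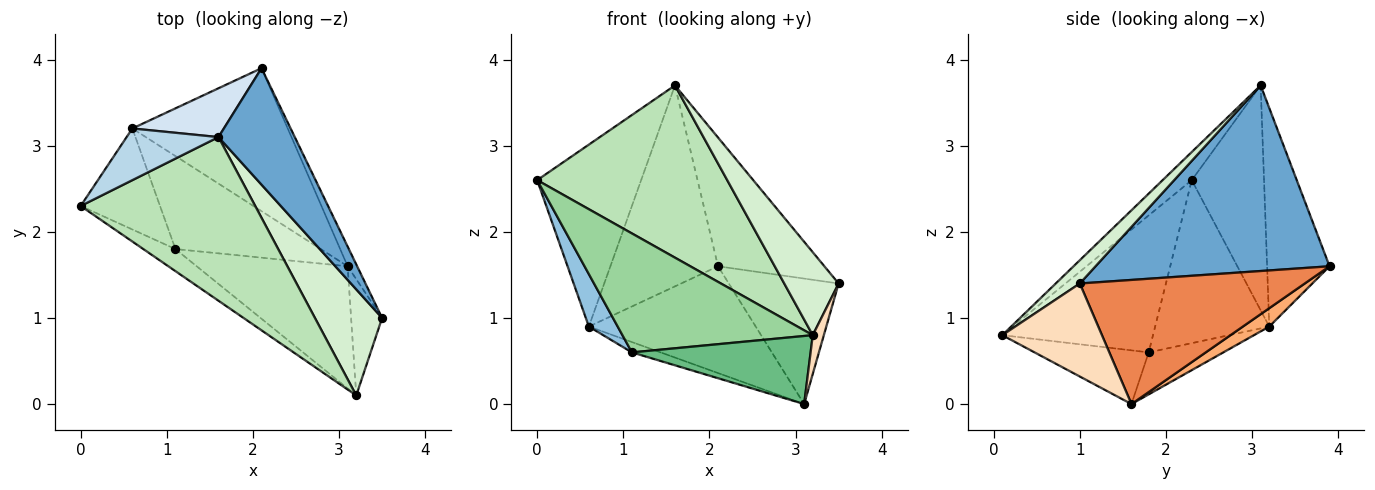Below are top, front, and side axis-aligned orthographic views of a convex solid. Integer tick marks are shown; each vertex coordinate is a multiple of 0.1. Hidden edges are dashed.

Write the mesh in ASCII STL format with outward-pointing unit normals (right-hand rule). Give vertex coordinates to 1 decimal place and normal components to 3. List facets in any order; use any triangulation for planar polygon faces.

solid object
 facet normal 0.853 0.387 0.351
  outer loop
   vertex 1.6 3.1 3.7
   vertex 3.5 1.0 1.4
   vertex 2.1 3.9 1.6
  endloop
 endfacet
 facet normal -0.877 -0.222 -0.427
  outer loop
   vertex 0.6 3.2 0.9
   vertex 1.1 1.8 0.6
   vertex 0.0 2.3 2.6
  endloop
 endfacet
 facet normal -0.556 0.800 0.227
  outer loop
   vertex 0.6 3.2 0.9
   vertex 0.0 2.3 2.6
   vertex 1.6 3.1 3.7
  endloop
 endfacet
 facet normal -0.491 0.847 0.206
  outer loop
   vertex 0.6 3.2 0.9
   vertex 1.6 3.1 3.7
   vertex 2.1 3.9 1.6
  endloop
 endfacet
 facet normal 0.897 0.438 -0.069
  outer loop
   vertex 3.1 1.6 0.0
   vertex 2.1 3.9 1.6
   vertex 3.5 1.0 1.4
  endloop
 endfacet
 facet normal 0.094 0.596 -0.798
  outer loop
   vertex 3.1 1.6 0.0
   vertex 0.6 3.2 0.9
   vertex 2.1 3.9 1.6
  endloop
 endfacet
 facet normal -0.276 0.106 -0.955
  outer loop
   vertex 3.1 1.6 0.0
   vertex 1.1 1.8 0.6
   vertex 0.6 3.2 0.9
  endloop
 endfacet
 facet normal 0.943 -0.105 -0.314
  outer loop
   vertex 3.2 0.1 0.8
   vertex 3.1 1.6 0.0
   vertex 3.5 1.0 1.4
  endloop
 endfacet
 facet normal -0.297 -0.465 -0.834
  outer loop
   vertex 3.2 0.1 0.8
   vertex 1.1 1.8 0.6
   vertex 3.1 1.6 0.0
  endloop
 endfacet
 facet normal -0.614 -0.776 -0.144
  outer loop
   vertex 3.2 0.1 0.8
   vertex 0.0 2.3 2.6
   vertex 1.1 1.8 0.6
  endloop
 endfacet
 facet normal -0.110 -0.721 0.685
  outer loop
   vertex 3.2 0.1 0.8
   vertex 1.6 3.1 3.7
   vertex 0.0 2.3 2.6
  endloop
 endfacet
 facet normal 0.263 -0.594 0.760
  outer loop
   vertex 3.2 0.1 0.8
   vertex 3.5 1.0 1.4
   vertex 1.6 3.1 3.7
  endloop
 endfacet
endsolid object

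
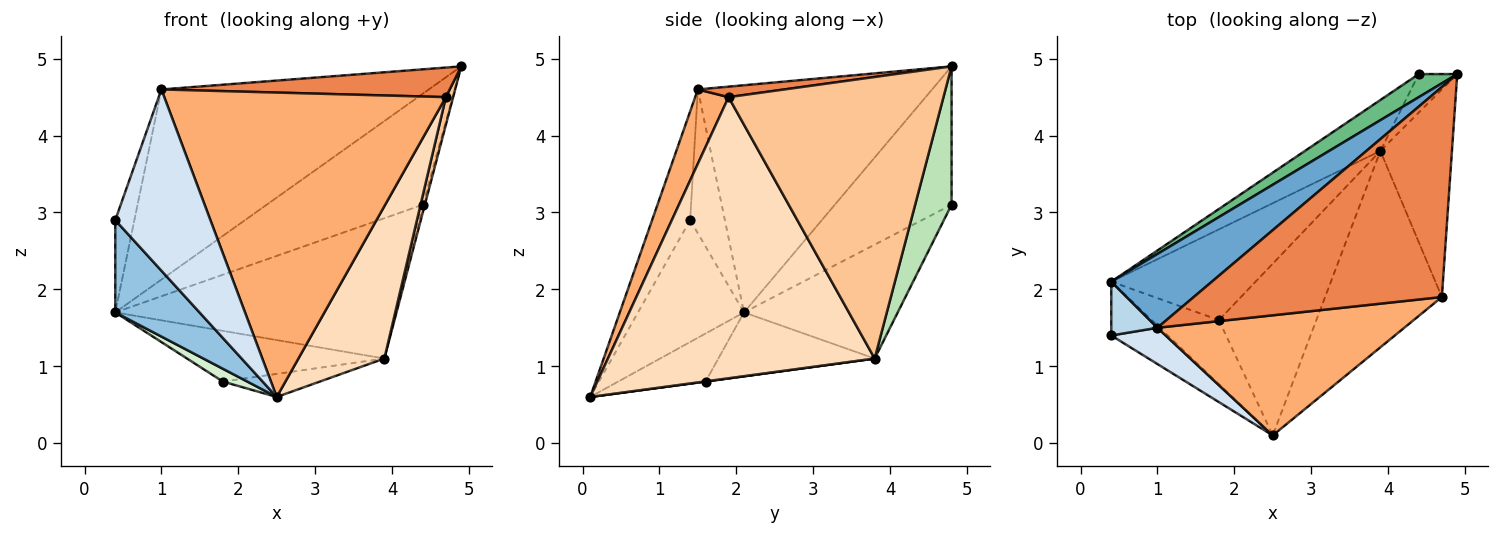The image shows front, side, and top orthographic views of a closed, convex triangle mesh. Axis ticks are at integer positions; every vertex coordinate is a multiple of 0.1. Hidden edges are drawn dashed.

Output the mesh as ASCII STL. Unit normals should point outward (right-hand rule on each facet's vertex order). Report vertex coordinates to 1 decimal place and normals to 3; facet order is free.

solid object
 facet normal -0.633 0.722 0.280
  outer loop
   vertex 1.0 1.5 4.6
   vertex 4.9 4.8 4.9
   vertex 0.4 2.1 1.7
  endloop
 endfacet
 facet normal -0.736 -0.585 -0.341
  outer loop
   vertex 0.4 1.4 2.9
   vertex 0.4 2.1 1.7
   vertex 2.5 0.1 0.6
  endloop
 endfacet
 facet normal -0.844 0.464 0.270
  outer loop
   vertex 0.4 1.4 2.9
   vertex 1.0 1.5 4.6
   vertex 0.4 2.1 1.7
  endloop
 endfacet
 facet normal -0.365 -0.913 0.183
  outer loop
   vertex 0.4 1.4 2.9
   vertex 2.5 0.1 0.6
   vertex 1.0 1.5 4.6
  endloop
 endfacet
 facet normal 0.042 -0.139 0.989
  outer loop
   vertex 4.7 1.9 4.5
   vertex 4.9 4.8 4.9
   vertex 1.0 1.5 4.6
  endloop
 endfacet
 facet normal 0.110 -0.925 0.365
  outer loop
   vertex 4.7 1.9 4.5
   vertex 1.0 1.5 4.6
   vertex 2.5 0.1 0.6
  endloop
 endfacet
 facet normal 0.969 -0.033 -0.246
  outer loop
   vertex 4.7 1.9 4.5
   vertex 3.9 3.8 1.1
   vertex 4.9 4.8 4.9
  endloop
 endfacet
 facet normal 0.885 -0.285 -0.368
  outer loop
   vertex 4.7 1.9 4.5
   vertex 2.5 0.1 0.6
   vertex 3.9 3.8 1.1
  endloop
 endfacet
 facet normal -0.591 0.790 0.164
  outer loop
   vertex 4.4 4.8 3.1
   vertex 0.4 2.1 1.7
   vertex 4.9 4.8 4.9
  endloop
 endfacet
 facet normal -0.458 0.836 -0.303
  outer loop
   vertex 4.4 4.8 3.1
   vertex 3.9 3.8 1.1
   vertex 0.4 2.1 1.7
  endloop
 endfacet
 facet normal 0.962 0.053 -0.267
  outer loop
   vertex 4.4 4.8 3.1
   vertex 4.9 4.8 4.9
   vertex 3.9 3.8 1.1
  endloop
 endfacet
 facet normal -0.574 -0.161 -0.803
  outer loop
   vertex 1.8 1.6 0.8
   vertex 2.5 0.1 0.6
   vertex 0.4 2.1 1.7
  endloop
 endfacet
 facet normal -0.361 0.455 -0.814
  outer loop
   vertex 1.8 1.6 0.8
   vertex 0.4 2.1 1.7
   vertex 3.9 3.8 1.1
  endloop
 endfacet
 facet normal 0.002 0.133 -0.991
  outer loop
   vertex 1.8 1.6 0.8
   vertex 3.9 3.8 1.1
   vertex 2.5 0.1 0.6
  endloop
 endfacet
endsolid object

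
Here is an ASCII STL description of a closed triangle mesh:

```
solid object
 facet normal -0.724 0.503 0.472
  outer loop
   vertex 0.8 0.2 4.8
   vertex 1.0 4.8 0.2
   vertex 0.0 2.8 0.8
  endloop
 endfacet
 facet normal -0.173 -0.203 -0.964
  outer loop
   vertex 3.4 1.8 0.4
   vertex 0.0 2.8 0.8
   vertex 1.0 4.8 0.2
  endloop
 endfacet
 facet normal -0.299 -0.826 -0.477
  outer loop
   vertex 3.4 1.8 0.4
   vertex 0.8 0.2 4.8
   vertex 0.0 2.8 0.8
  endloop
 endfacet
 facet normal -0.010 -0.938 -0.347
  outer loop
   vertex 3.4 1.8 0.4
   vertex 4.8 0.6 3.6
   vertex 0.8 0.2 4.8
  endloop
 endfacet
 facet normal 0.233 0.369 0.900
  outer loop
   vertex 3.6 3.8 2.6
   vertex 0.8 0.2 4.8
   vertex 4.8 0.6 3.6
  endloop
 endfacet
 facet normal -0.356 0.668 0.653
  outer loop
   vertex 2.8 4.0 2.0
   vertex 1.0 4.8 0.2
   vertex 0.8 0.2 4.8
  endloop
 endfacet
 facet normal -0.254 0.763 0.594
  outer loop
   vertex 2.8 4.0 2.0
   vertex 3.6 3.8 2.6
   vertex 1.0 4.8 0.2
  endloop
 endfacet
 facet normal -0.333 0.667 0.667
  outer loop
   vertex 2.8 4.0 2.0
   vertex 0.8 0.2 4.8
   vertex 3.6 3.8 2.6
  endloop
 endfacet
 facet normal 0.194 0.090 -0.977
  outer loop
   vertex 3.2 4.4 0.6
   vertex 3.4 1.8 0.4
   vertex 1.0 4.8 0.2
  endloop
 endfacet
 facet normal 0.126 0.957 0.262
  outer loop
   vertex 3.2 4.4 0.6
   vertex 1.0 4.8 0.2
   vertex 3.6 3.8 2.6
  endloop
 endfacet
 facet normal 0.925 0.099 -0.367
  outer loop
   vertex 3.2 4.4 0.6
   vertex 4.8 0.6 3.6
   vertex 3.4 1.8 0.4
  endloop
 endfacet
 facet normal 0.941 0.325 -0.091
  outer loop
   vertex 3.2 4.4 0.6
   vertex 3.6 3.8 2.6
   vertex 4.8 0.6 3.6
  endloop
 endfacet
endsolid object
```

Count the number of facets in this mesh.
12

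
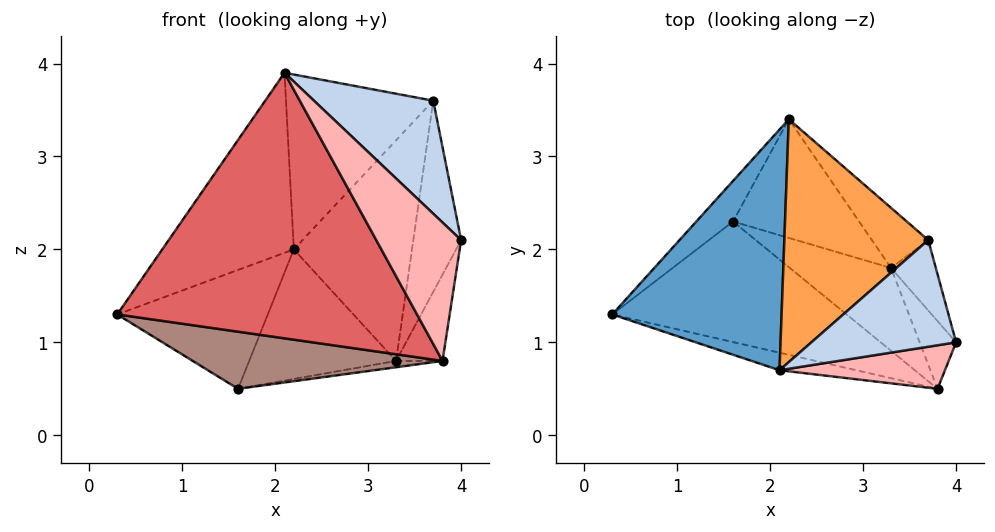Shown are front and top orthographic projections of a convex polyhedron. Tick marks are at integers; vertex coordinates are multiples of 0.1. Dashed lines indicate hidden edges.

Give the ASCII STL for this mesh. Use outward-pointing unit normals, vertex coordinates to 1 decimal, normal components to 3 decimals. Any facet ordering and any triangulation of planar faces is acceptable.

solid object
 facet normal -0.691 0.433 0.579
  outer loop
   vertex 2.1 0.7 3.9
   vertex 2.2 3.4 2.0
   vertex 0.3 1.3 1.3
  endloop
 endfacet
 facet normal 0.608 -0.578 0.545
  outer loop
   vertex 3.7 2.1 3.6
   vertex 2.1 0.7 3.9
   vertex 4.0 1.0 2.1
  endloop
 endfacet
 facet normal -0.338 0.550 0.764
  outer loop
   vertex 3.7 2.1 3.6
   vertex 2.2 3.4 2.0
   vertex 2.1 0.7 3.9
  endloop
 endfacet
 facet normal 0.864 0.473 -0.174
  outer loop
   vertex 3.3 1.8 0.8
   vertex 3.7 2.1 3.6
   vertex 4.0 1.0 2.1
  endloop
 endfacet
 facet normal 0.745 0.644 -0.175
  outer loop
   vertex 3.3 1.8 0.8
   vertex 2.2 3.4 2.0
   vertex 3.7 2.1 3.6
  endloop
 endfacet
 facet normal 0.898 0.346 -0.271
  outer loop
   vertex 3.8 0.5 0.8
   vertex 3.3 1.8 0.8
   vertex 4.0 1.0 2.1
  endloop
 endfacet
 facet normal -0.231 -0.971 -0.064
  outer loop
   vertex 3.8 0.5 0.8
   vertex 2.1 0.7 3.9
   vertex 0.3 1.3 1.3
  endloop
 endfacet
 facet normal 0.399 -0.875 0.275
  outer loop
   vertex 3.8 0.5 0.8
   vertex 4.0 1.0 2.1
   vertex 2.1 0.7 3.9
  endloop
 endfacet
 facet normal -0.680 0.694 -0.237
  outer loop
   vertex 1.6 2.3 0.5
   vertex 0.3 1.3 1.3
   vertex 2.2 3.4 2.0
  endloop
 endfacet
 facet normal 0.319 0.699 -0.640
  outer loop
   vertex 1.6 2.3 0.5
   vertex 2.2 3.4 2.0
   vertex 3.3 1.8 0.8
  endloop
 endfacet
 facet normal -0.221 -0.417 -0.881
  outer loop
   vertex 1.6 2.3 0.5
   vertex 3.8 0.5 0.8
   vertex 0.3 1.3 1.3
  endloop
 endfacet
 facet normal 0.195 0.075 -0.978
  outer loop
   vertex 1.6 2.3 0.5
   vertex 3.3 1.8 0.8
   vertex 3.8 0.5 0.8
  endloop
 endfacet
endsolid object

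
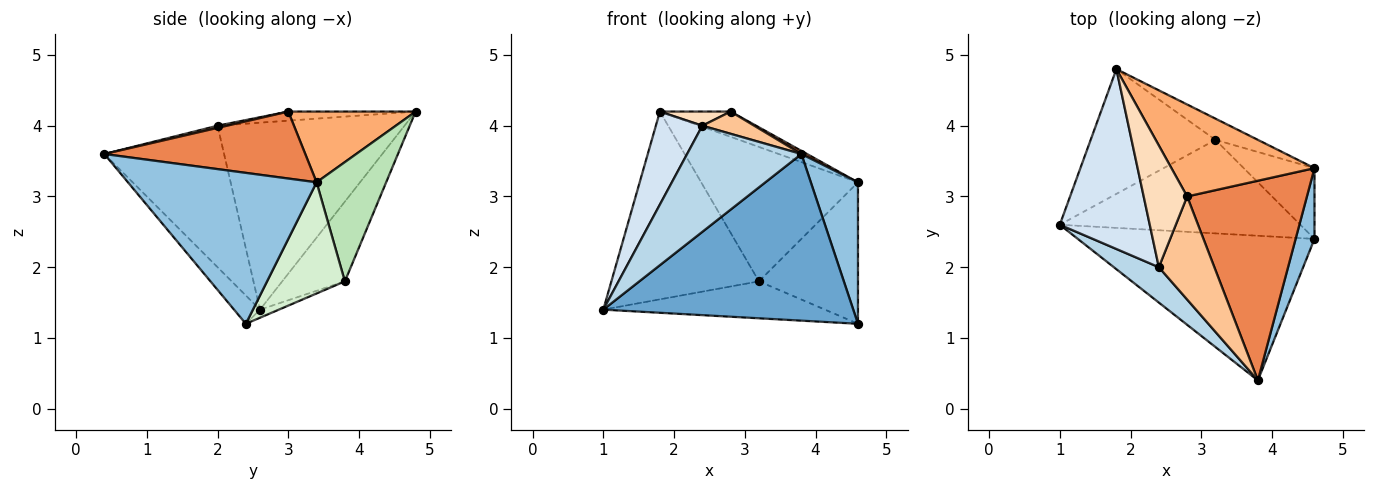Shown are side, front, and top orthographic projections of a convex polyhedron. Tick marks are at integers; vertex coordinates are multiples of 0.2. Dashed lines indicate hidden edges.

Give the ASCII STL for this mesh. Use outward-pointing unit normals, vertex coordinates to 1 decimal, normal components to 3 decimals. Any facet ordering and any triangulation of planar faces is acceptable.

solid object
 facet normal -0.078 -0.753 -0.653
  outer loop
   vertex 4.6 2.4 1.2
   vertex 3.8 0.4 3.6
   vertex 1.0 2.6 1.4
  endloop
 endfacet
 facet normal 0.963 -0.241 0.120
  outer loop
   vertex 4.6 2.4 1.2
   vertex 4.6 3.4 3.2
   vertex 3.8 0.4 3.6
  endloop
 endfacet
 facet normal -0.705 -0.673 0.224
  outer loop
   vertex 2.4 2.0 4.0
   vertex 1.0 2.6 1.4
   vertex 3.8 0.4 3.6
  endloop
 endfacet
 facet normal -0.879 -0.219 0.423
  outer loop
   vertex 2.4 2.0 4.0
   vertex 1.8 4.8 4.2
   vertex 1.0 2.6 1.4
  endloop
 endfacet
 facet normal 0.488 -0.014 0.873
  outer loop
   vertex 2.8 3.0 4.2
   vertex 3.8 0.4 3.6
   vertex 4.6 3.4 3.2
  endloop
 endfacet
 facet normal 0.430 0.239 0.870
  outer loop
   vertex 2.8 3.0 4.2
   vertex 4.6 3.4 3.2
   vertex 1.8 4.8 4.2
  endloop
 endfacet
 facet normal 0.038 -0.211 0.977
  outer loop
   vertex 2.8 3.0 4.2
   vertex 2.4 2.0 4.0
   vertex 3.8 0.4 3.6
  endloop
 endfacet
 facet normal -0.204 -0.113 0.973
  outer loop
   vertex 2.8 3.0 4.2
   vertex 1.8 4.8 4.2
   vertex 2.4 2.0 4.0
  endloop
 endfacet
 facet normal -0.333 0.785 -0.522
  outer loop
   vertex 3.2 3.8 1.8
   vertex 1.0 2.6 1.4
   vertex 1.8 4.8 4.2
  endloop
 endfacet
 facet normal -0.031 0.367 -0.930
  outer loop
   vertex 3.2 3.8 1.8
   vertex 4.6 2.4 1.2
   vertex 1.0 2.6 1.4
  endloop
 endfacet
 facet normal 0.401 0.905 -0.143
  outer loop
   vertex 3.2 3.8 1.8
   vertex 1.8 4.8 4.2
   vertex 4.6 3.4 3.2
  endloop
 endfacet
 facet normal 0.575 0.732 -0.366
  outer loop
   vertex 3.2 3.8 1.8
   vertex 4.6 3.4 3.2
   vertex 4.6 2.4 1.2
  endloop
 endfacet
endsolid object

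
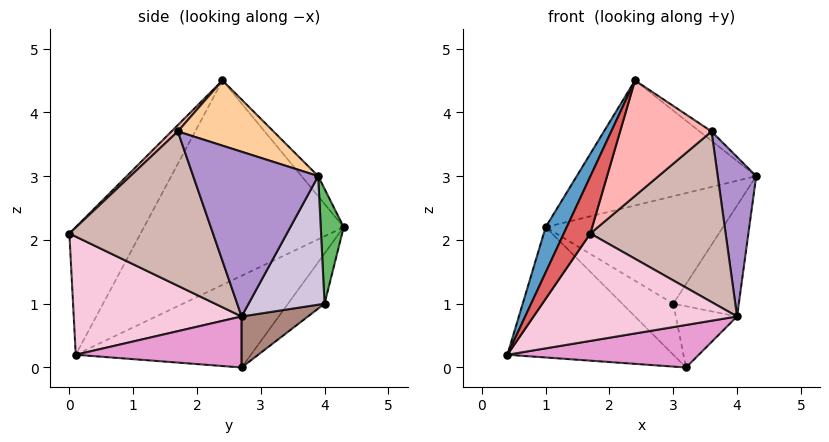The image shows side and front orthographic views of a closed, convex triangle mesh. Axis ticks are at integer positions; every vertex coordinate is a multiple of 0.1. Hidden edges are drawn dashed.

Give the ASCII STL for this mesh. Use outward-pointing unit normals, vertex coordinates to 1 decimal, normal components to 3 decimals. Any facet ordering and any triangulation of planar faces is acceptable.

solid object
 facet normal -0.883 -0.093 0.460
  outer loop
   vertex 2.4 2.4 4.5
   vertex 1.0 4.3 2.2
   vertex 0.4 0.1 0.2
  endloop
 endfacet
 facet normal -0.069 0.748 0.660
  outer loop
   vertex 2.4 2.4 4.5
   vertex 4.3 3.9 3.0
   vertex 1.0 4.3 2.2
  endloop
 endfacet
 facet normal -0.459 0.435 -0.775
  outer loop
   vertex 3.2 2.7 0.0
   vertex 0.4 0.1 0.2
   vertex 1.0 4.3 2.2
  endloop
 endfacet
 facet normal 0.582 0.072 0.810
  outer loop
   vertex 3.6 1.7 3.7
   vertex 4.3 3.9 3.0
   vertex 2.4 2.4 4.5
  endloop
 endfacet
 facet normal 0.128 0.991 -0.034
  outer loop
   vertex 3.0 4.0 1.0
   vertex 1.0 4.3 2.2
   vertex 4.3 3.9 3.0
  endloop
 endfacet
 facet normal -0.378 0.527 -0.761
  outer loop
   vertex 3.0 4.0 1.0
   vertex 3.2 2.7 0.0
   vertex 1.0 4.3 2.2
  endloop
 endfacet
 facet normal -0.795 -0.297 0.529
  outer loop
   vertex 1.7 0.0 2.1
   vertex 2.4 2.4 4.5
   vertex 0.4 0.1 0.2
  endloop
 endfacet
 facet normal 0.050 -0.713 0.699
  outer loop
   vertex 1.7 0.0 2.1
   vertex 3.6 1.7 3.7
   vertex 2.4 2.4 4.5
  endloop
 endfacet
 facet normal 0.955 -0.294 0.030
  outer loop
   vertex 4.0 2.7 0.8
   vertex 4.3 3.9 3.0
   vertex 3.6 1.7 3.7
  endloop
 endfacet
 facet normal 0.688 0.594 -0.418
  outer loop
   vertex 4.0 2.7 0.8
   vertex 3.0 4.0 1.0
   vertex 4.3 3.9 3.0
  endloop
 endfacet
 facet normal 0.592 0.547 -0.592
  outer loop
   vertex 4.0 2.7 0.8
   vertex 3.2 2.7 0.0
   vertex 3.0 4.0 1.0
  endloop
 endfacet
 facet normal 0.721 -0.679 -0.135
  outer loop
   vertex 4.0 2.7 0.8
   vertex 3.6 1.7 3.7
   vertex 1.7 0.0 2.1
  endloop
 endfacet
 facet normal 0.548 -0.632 -0.548
  outer loop
   vertex 4.0 2.7 0.8
   vertex 0.4 0.1 0.2
   vertex 3.2 2.7 0.0
  endloop
 endfacet
 facet normal 0.575 -0.696 -0.430
  outer loop
   vertex 4.0 2.7 0.8
   vertex 1.7 0.0 2.1
   vertex 0.4 0.1 0.2
  endloop
 endfacet
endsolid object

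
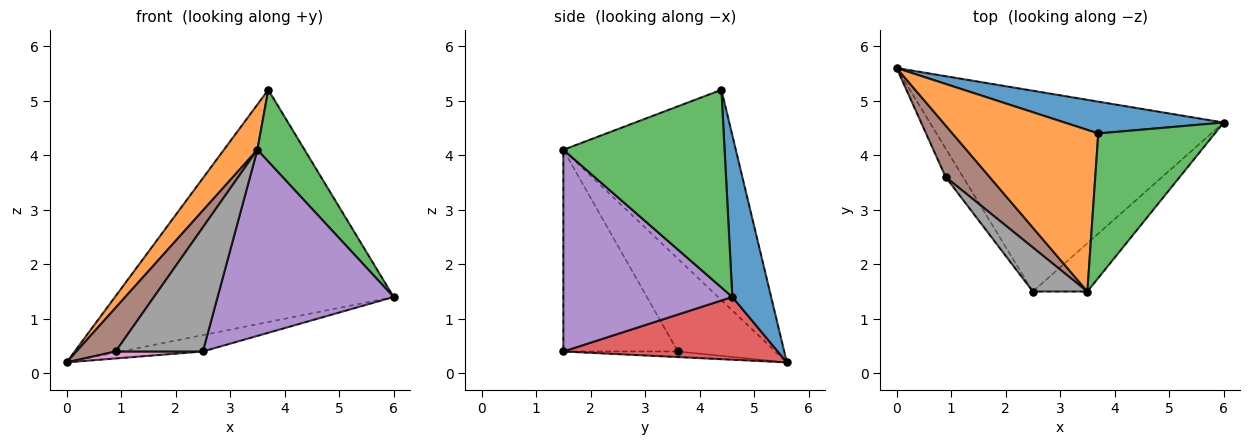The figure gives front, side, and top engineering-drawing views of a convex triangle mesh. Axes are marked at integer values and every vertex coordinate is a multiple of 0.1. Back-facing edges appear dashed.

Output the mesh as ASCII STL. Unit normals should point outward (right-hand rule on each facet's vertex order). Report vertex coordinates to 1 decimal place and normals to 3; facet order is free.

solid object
 facet normal 0.137 0.981 0.134
  outer loop
   vertex 3.7 4.4 5.2
   vertex 6.0 4.6 1.4
   vertex 0.0 5.6 0.2
  endloop
 endfacet
 facet normal -0.812 -0.157 0.563
  outer loop
   vertex 3.7 4.4 5.2
   vertex 0.0 5.6 0.2
   vertex 3.5 1.5 4.1
  endloop
 endfacet
 facet normal 0.835 -0.244 0.493
  outer loop
   vertex 3.7 4.4 5.2
   vertex 3.5 1.5 4.1
   vertex 6.0 4.6 1.4
  endloop
 endfacet
 facet normal 0.208 0.079 -0.975
  outer loop
   vertex 2.5 1.5 0.4
   vertex 0.0 5.6 0.2
   vertex 6.0 4.6 1.4
  endloop
 endfacet
 facet normal 0.681 -0.709 -0.184
  outer loop
   vertex 2.5 1.5 0.4
   vertex 6.0 4.6 1.4
   vertex 3.5 1.5 4.1
  endloop
 endfacet
 facet normal -0.849 -0.342 0.403
  outer loop
   vertex 0.9 3.6 0.4
   vertex 3.5 1.5 4.1
   vertex 0.0 5.6 0.2
  endloop
 endfacet
 facet normal -0.297 -0.227 -0.927
  outer loop
   vertex 0.9 3.6 0.4
   vertex 0.0 5.6 0.2
   vertex 2.5 1.5 0.4
  endloop
 endfacet
 facet normal -0.778 -0.593 0.210
  outer loop
   vertex 0.9 3.6 0.4
   vertex 2.5 1.5 0.4
   vertex 3.5 1.5 4.1
  endloop
 endfacet
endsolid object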